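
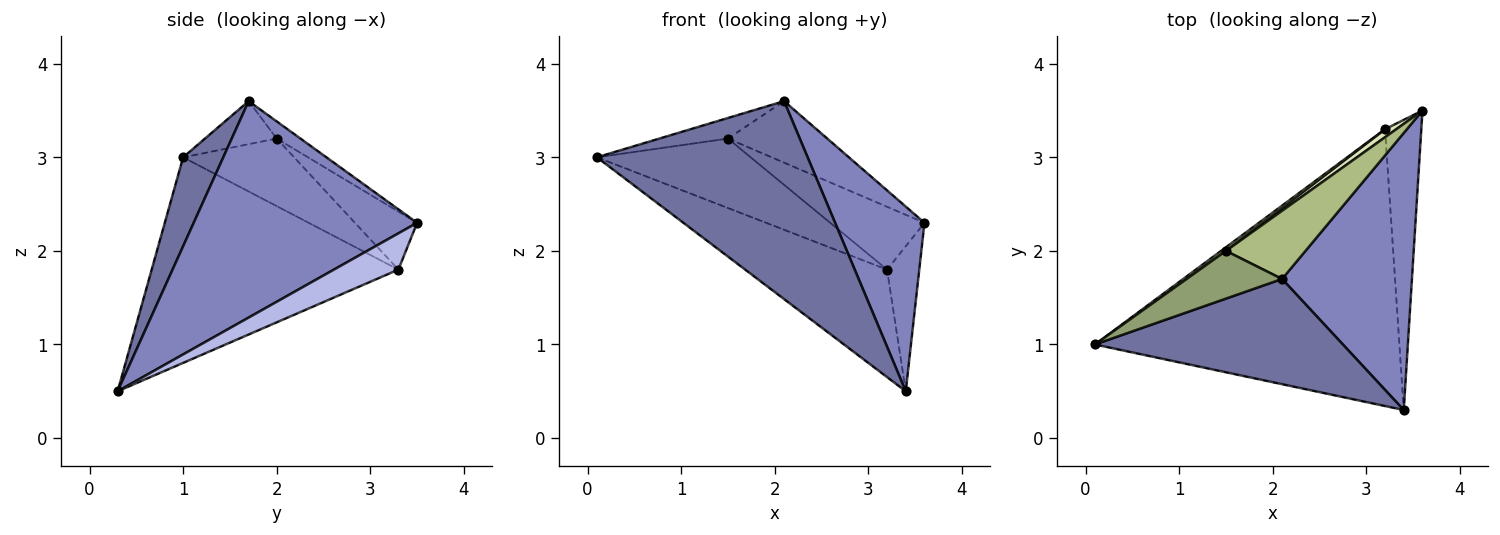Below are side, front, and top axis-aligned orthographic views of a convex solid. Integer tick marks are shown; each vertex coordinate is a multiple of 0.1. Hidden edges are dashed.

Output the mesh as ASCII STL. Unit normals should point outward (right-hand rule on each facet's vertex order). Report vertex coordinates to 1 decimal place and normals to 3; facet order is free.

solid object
 facet normal 0.166 -0.871 0.463
  outer loop
   vertex 2.1 1.7 3.6
   vertex 0.1 1.0 3.0
   vertex 3.4 0.3 0.5
  endloop
 endfacet
 facet normal 0.811 -0.324 0.487
  outer loop
   vertex 2.1 1.7 3.6
   vertex 3.4 0.3 0.5
   vertex 3.6 3.5 2.3
  endloop
 endfacet
 facet normal -0.533 0.306 -0.789
  outer loop
   vertex 3.2 3.3 1.8
   vertex 3.4 0.3 0.5
   vertex 0.1 1.0 3.0
  endloop
 endfacet
 facet normal 0.667 0.333 -0.667
  outer loop
   vertex 3.2 3.3 1.8
   vertex 3.6 3.5 2.3
   vertex 3.4 0.3 0.5
  endloop
 endfacet
 facet normal -0.383 0.366 0.848
  outer loop
   vertex 1.5 2.0 3.2
   vertex 0.1 1.0 3.0
   vertex 2.1 1.7 3.6
  endloop
 endfacet
 facet normal -0.158 0.661 0.733
  outer loop
   vertex 1.5 2.0 3.2
   vertex 2.1 1.7 3.6
   vertex 3.6 3.5 2.3
  endloop
 endfacet
 facet normal -0.585 0.810 0.042
  outer loop
   vertex 1.5 2.0 3.2
   vertex 3.2 3.3 1.8
   vertex 0.1 1.0 3.0
  endloop
 endfacet
 facet normal -0.547 0.830 0.106
  outer loop
   vertex 1.5 2.0 3.2
   vertex 3.6 3.5 2.3
   vertex 3.2 3.3 1.8
  endloop
 endfacet
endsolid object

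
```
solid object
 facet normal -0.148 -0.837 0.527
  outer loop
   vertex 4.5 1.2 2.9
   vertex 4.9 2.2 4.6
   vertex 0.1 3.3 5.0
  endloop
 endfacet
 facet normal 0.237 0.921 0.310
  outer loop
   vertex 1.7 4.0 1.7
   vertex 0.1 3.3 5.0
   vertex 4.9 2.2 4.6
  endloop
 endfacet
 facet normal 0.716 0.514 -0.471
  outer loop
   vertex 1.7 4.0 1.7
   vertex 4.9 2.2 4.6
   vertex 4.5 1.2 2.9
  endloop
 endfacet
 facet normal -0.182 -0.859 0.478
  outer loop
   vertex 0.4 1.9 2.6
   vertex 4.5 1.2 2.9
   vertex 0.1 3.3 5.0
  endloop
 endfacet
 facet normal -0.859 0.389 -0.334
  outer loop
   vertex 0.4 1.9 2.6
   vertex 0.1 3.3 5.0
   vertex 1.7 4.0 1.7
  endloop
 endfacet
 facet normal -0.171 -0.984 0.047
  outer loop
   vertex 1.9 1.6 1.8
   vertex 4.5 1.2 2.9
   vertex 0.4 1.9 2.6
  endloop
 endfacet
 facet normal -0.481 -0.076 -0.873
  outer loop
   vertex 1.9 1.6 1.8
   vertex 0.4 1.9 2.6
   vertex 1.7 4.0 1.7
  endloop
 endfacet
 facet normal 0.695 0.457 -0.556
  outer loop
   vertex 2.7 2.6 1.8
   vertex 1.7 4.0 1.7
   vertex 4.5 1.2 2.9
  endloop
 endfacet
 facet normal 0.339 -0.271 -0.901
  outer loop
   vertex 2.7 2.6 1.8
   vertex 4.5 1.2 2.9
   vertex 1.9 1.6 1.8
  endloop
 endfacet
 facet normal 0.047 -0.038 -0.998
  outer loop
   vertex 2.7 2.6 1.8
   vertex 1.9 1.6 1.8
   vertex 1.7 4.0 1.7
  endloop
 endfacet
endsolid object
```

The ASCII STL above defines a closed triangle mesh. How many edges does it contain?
15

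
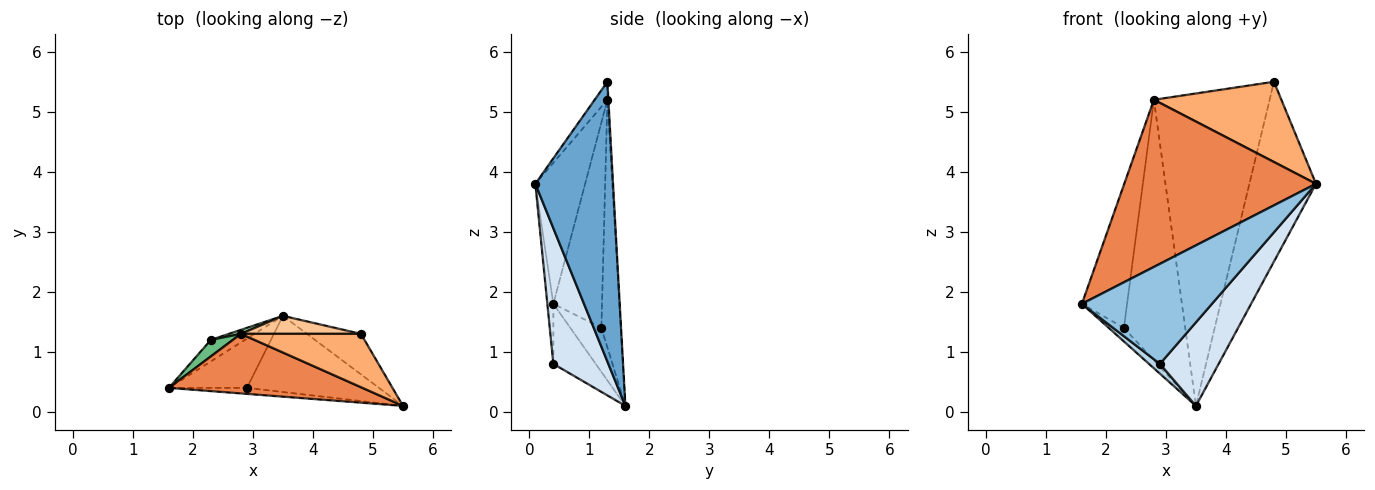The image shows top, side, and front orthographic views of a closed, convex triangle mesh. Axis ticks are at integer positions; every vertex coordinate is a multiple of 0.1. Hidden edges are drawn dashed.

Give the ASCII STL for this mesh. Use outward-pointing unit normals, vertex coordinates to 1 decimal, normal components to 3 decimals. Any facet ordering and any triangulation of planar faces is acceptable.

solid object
 facet normal 0.751 0.644 -0.145
  outer loop
   vertex 4.8 1.3 5.5
   vertex 5.5 0.1 3.8
   vertex 3.5 1.6 0.1
  endloop
 endfacet
 facet normal -0.046 -0.997 -0.060
  outer loop
   vertex 2.9 0.4 0.8
   vertex 5.5 0.1 3.8
   vertex 1.6 0.4 1.8
  endloop
 endfacet
 facet normal -0.602 -0.156 -0.783
  outer loop
   vertex 2.9 0.4 0.8
   vertex 1.6 0.4 1.8
   vertex 3.5 1.6 0.1
  endloop
 endfacet
 facet normal 0.569 -0.608 -0.554
  outer loop
   vertex 2.9 0.4 0.8
   vertex 3.5 1.6 0.1
   vertex 5.5 0.1 3.8
  endloop
 endfacet
 facet normal -0.238 -0.915 0.326
  outer loop
   vertex 2.8 1.3 5.2
   vertex 1.6 0.4 1.8
   vertex 5.5 0.1 3.8
  endloop
 endfacet
 facet normal -0.083 -0.830 0.552
  outer loop
   vertex 2.8 1.3 5.2
   vertex 5.5 0.1 3.8
   vertex 4.8 1.3 5.5
  endloop
 endfacet
 facet normal -0.009 0.998 0.058
  outer loop
   vertex 2.8 1.3 5.2
   vertex 4.8 1.3 5.5
   vertex 3.5 1.6 0.1
  endloop
 endfacet
 facet normal -0.738 0.361 -0.570
  outer loop
   vertex 2.3 1.2 1.4
   vertex 3.5 1.6 0.1
   vertex 1.6 0.4 1.8
  endloop
 endfacet
 facet normal -0.731 0.678 0.078
  outer loop
   vertex 2.3 1.2 1.4
   vertex 1.6 0.4 1.8
   vertex 2.8 1.3 5.2
  endloop
 endfacet
 facet normal -0.302 0.953 0.015
  outer loop
   vertex 2.3 1.2 1.4
   vertex 2.8 1.3 5.2
   vertex 3.5 1.6 0.1
  endloop
 endfacet
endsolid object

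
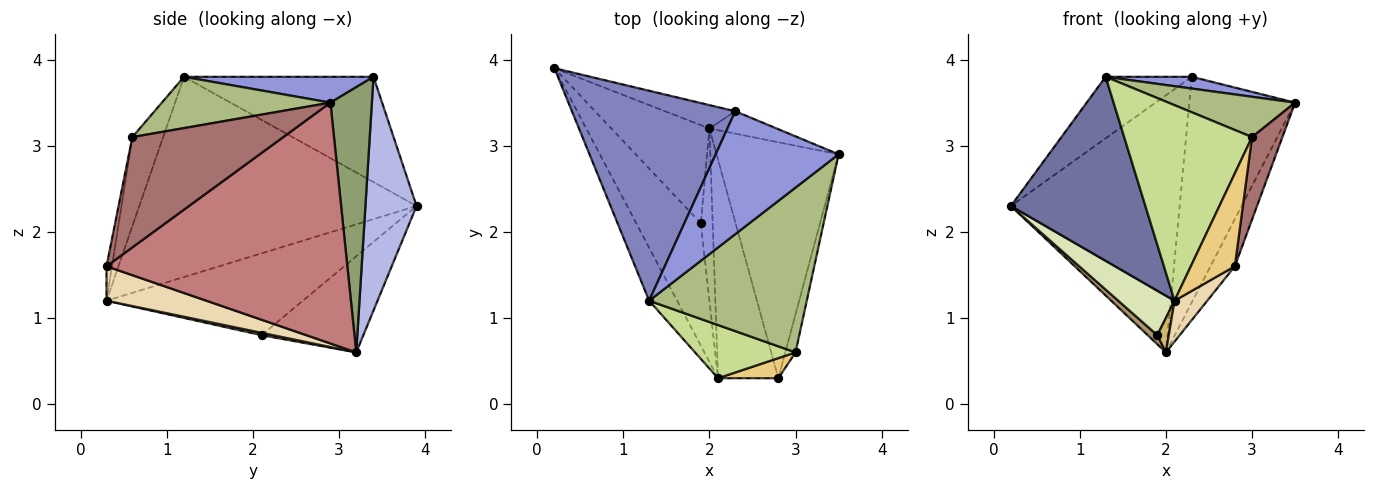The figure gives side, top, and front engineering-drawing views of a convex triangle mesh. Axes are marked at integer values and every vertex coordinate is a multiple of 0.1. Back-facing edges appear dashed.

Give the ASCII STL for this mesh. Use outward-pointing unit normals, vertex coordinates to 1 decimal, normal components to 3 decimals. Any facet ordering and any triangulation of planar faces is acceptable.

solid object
 facet normal -0.893 -0.433 -0.125
  outer loop
   vertex 1.3 1.2 3.8
   vertex 0.2 3.9 2.3
   vertex 2.1 0.3 1.2
  endloop
 endfacet
 facet normal -0.526 0.239 0.816
  outer loop
   vertex 2.3 3.4 3.8
   vertex 0.2 3.9 2.3
   vertex 1.3 1.2 3.8
  endloop
 endfacet
 facet normal 0.205 -0.093 0.974
  outer loop
   vertex 2.3 3.4 3.8
   vertex 1.3 1.2 3.8
   vertex 3.5 2.9 3.5
  endloop
 endfacet
 facet normal 0.289 0.953 -0.087
  outer loop
   vertex 2.3 3.4 3.8
   vertex 2.0 3.2 0.6
   vertex 0.2 3.9 2.3
  endloop
 endfacet
 facet normal 0.363 0.927 -0.092
  outer loop
   vertex 2.3 3.4 3.8
   vertex 3.5 2.9 3.5
   vertex 2.0 3.2 0.6
  endloop
 endfacet
 facet normal 0.301 -0.227 0.926
  outer loop
   vertex 3.0 0.6 3.1
   vertex 3.5 2.9 3.5
   vertex 1.3 1.2 3.8
  endloop
 endfacet
 facet normal -0.226 -0.940 0.256
  outer loop
   vertex 3.0 0.6 3.1
   vertex 1.3 1.2 3.8
   vertex 2.1 0.3 1.2
  endloop
 endfacet
 facet normal -0.766 -0.219 -0.605
  outer loop
   vertex 1.9 2.1 0.8
   vertex 2.1 0.3 1.2
   vertex 0.2 3.9 2.3
  endloop
 endfacet
 facet normal -0.699 -0.066 -0.712
  outer loop
   vertex 1.9 2.1 0.8
   vertex 0.2 3.9 2.3
   vertex 2.0 3.2 0.6
  endloop
 endfacet
 facet normal 0.192 -0.192 -0.962
  outer loop
   vertex 1.9 2.1 0.8
   vertex 2.0 3.2 0.6
   vertex 2.1 0.3 1.2
  endloop
 endfacet
 facet normal -0.120 -0.970 0.210
  outer loop
   vertex 2.8 0.3 1.6
   vertex 3.0 0.6 3.1
   vertex 2.1 0.3 1.2
  endloop
 endfacet
 facet normal 0.490 -0.160 -0.857
  outer loop
   vertex 2.8 0.3 1.6
   vertex 2.1 0.3 1.2
   vertex 2.0 3.2 0.6
  endloop
 endfacet
 facet normal 0.976 -0.196 -0.091
  outer loop
   vertex 2.8 0.3 1.6
   vertex 3.5 2.9 3.5
   vertex 3.0 0.6 3.1
  endloop
 endfacet
 facet normal 0.888 0.090 -0.450
  outer loop
   vertex 2.8 0.3 1.6
   vertex 2.0 3.2 0.6
   vertex 3.5 2.9 3.5
  endloop
 endfacet
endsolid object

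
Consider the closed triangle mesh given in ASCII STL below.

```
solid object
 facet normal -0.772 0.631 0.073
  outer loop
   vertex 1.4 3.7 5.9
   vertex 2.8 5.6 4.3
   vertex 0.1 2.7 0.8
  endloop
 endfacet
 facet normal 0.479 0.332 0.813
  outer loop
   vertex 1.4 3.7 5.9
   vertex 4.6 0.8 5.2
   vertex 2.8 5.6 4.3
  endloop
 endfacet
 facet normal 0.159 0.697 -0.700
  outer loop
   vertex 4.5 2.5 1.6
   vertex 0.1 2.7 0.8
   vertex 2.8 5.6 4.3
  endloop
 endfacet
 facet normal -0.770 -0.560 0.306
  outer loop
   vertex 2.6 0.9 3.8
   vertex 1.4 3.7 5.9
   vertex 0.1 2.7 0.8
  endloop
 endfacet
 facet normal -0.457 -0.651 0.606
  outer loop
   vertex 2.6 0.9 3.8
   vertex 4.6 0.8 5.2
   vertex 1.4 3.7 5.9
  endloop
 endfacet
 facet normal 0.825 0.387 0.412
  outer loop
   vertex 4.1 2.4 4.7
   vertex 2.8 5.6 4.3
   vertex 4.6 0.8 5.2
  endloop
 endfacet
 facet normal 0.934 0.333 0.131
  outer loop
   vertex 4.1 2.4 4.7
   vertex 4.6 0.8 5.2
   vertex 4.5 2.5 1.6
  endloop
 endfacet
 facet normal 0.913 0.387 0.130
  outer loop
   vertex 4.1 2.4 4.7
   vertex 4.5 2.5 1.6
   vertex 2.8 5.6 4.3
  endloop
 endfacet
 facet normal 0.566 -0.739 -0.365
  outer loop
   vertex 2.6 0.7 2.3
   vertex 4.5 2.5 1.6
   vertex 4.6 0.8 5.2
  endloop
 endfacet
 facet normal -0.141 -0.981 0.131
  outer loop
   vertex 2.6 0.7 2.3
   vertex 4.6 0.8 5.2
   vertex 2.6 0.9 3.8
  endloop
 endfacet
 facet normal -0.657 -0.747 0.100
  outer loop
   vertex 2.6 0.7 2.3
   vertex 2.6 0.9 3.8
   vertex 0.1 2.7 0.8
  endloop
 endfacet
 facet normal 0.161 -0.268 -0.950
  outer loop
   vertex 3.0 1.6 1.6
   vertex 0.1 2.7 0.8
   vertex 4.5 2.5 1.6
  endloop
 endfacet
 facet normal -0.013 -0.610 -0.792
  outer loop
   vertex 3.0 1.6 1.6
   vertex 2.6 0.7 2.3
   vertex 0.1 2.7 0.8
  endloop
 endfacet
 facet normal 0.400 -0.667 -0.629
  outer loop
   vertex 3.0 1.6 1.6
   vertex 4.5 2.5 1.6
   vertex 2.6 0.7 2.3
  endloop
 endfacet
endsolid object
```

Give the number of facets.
14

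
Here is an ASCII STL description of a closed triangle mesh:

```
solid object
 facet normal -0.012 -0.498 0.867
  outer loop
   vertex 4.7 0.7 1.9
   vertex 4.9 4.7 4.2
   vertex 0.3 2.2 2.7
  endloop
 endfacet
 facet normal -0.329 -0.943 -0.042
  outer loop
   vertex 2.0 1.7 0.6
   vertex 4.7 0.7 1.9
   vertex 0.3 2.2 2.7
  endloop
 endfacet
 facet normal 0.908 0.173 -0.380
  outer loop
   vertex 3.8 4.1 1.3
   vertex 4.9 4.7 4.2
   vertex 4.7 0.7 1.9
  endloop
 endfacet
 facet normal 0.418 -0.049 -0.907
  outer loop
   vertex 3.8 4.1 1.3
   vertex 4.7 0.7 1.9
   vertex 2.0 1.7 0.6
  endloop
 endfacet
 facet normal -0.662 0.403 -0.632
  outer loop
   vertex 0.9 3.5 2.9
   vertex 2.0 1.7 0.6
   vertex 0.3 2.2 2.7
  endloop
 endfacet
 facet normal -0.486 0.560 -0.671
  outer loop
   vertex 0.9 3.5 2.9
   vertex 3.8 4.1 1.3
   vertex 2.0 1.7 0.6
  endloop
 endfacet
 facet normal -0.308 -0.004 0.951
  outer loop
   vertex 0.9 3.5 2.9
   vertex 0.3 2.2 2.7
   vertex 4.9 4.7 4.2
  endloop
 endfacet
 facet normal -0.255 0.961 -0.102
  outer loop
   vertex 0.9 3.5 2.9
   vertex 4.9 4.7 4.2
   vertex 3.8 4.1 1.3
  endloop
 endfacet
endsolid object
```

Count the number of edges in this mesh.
12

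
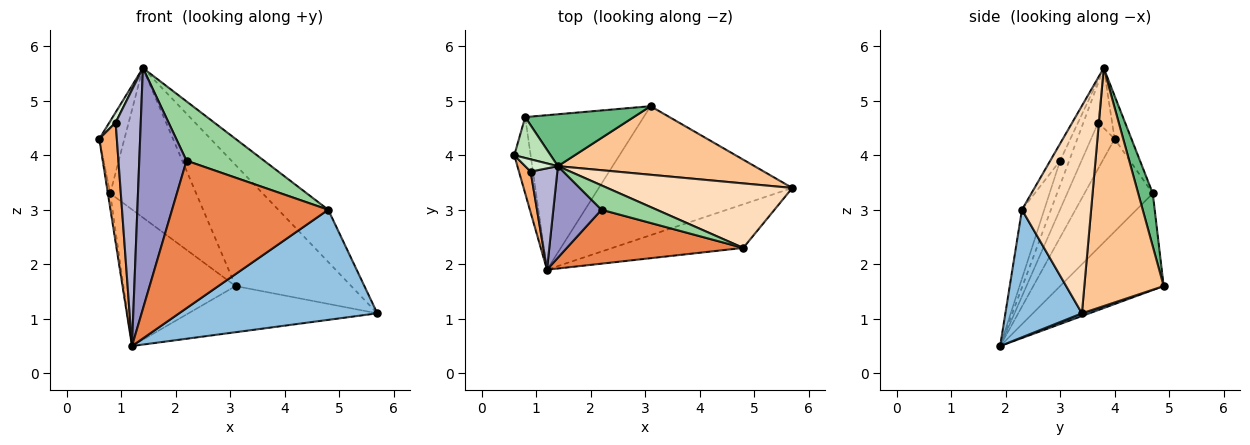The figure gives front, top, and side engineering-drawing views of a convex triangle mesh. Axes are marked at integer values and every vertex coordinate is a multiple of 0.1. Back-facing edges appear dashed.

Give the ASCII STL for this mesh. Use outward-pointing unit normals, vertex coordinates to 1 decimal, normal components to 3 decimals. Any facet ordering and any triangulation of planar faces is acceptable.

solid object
 facet normal 0.013 0.337 -0.941
  outer loop
   vertex 3.1 4.9 1.6
   vertex 5.7 3.4 1.1
   vertex 1.2 1.9 0.5
  endloop
 endfacet
 facet normal 0.338 -0.875 -0.347
  outer loop
   vertex 4.8 2.3 3.0
   vertex 1.2 1.9 0.5
   vertex 5.7 3.4 1.1
  endloop
 endfacet
 facet normal -0.984 0.033 -0.174
  outer loop
   vertex 0.8 4.7 3.3
   vertex 1.2 1.9 0.5
   vertex 0.6 4.0 4.3
  endloop
 endfacet
 facet normal -0.522 0.565 -0.639
  outer loop
   vertex 0.8 4.7 3.3
   vertex 3.1 4.9 1.6
   vertex 1.2 1.9 0.5
  endloop
 endfacet
 facet normal -0.133 -0.931 0.340
  outer loop
   vertex 2.2 3.0 3.9
   vertex 1.2 1.9 0.5
   vertex 4.8 2.3 3.0
  endloop
 endfacet
 facet normal -0.785 -0.586 0.200
  outer loop
   vertex 0.9 3.7 4.6
   vertex 0.6 4.0 4.3
   vertex 1.2 1.9 0.5
  endloop
 endfacet
 facet normal 0.512 0.747 0.423
  outer loop
   vertex 1.4 3.8 5.6
   vertex 5.7 3.4 1.1
   vertex 3.1 4.9 1.6
  endloop
 endfacet
 facet normal 0.657 0.474 0.586
  outer loop
   vertex 1.4 3.8 5.6
   vertex 4.8 2.3 3.0
   vertex 5.7 3.4 1.1
  endloop
 endfacet
 facet normal 0.158 0.933 0.324
  outer loop
   vertex 1.4 3.8 5.6
   vertex 3.1 4.9 1.6
   vertex 0.8 4.7 3.3
  endloop
 endfacet
 facet normal -0.117 -0.919 0.377
  outer loop
   vertex 1.4 3.8 5.6
   vertex 2.2 3.0 3.9
   vertex 4.8 2.3 3.0
  endloop
 endfacet
 facet normal -0.504 0.752 0.426
  outer loop
   vertex 1.4 3.8 5.6
   vertex 0.8 4.7 3.3
   vertex 0.6 4.0 4.3
  endloop
 endfacet
 facet normal -0.815 -0.371 0.445
  outer loop
   vertex 1.4 3.8 5.6
   vertex 0.6 4.0 4.3
   vertex 0.9 3.7 4.6
  endloop
 endfacet
 facet normal -0.177 -0.920 0.350
  outer loop
   vertex 1.4 3.8 5.6
   vertex 1.2 1.9 0.5
   vertex 2.2 3.0 3.9
  endloop
 endfacet
 facet normal -0.482 -0.815 0.322
  outer loop
   vertex 1.4 3.8 5.6
   vertex 0.9 3.7 4.6
   vertex 1.2 1.9 0.5
  endloop
 endfacet
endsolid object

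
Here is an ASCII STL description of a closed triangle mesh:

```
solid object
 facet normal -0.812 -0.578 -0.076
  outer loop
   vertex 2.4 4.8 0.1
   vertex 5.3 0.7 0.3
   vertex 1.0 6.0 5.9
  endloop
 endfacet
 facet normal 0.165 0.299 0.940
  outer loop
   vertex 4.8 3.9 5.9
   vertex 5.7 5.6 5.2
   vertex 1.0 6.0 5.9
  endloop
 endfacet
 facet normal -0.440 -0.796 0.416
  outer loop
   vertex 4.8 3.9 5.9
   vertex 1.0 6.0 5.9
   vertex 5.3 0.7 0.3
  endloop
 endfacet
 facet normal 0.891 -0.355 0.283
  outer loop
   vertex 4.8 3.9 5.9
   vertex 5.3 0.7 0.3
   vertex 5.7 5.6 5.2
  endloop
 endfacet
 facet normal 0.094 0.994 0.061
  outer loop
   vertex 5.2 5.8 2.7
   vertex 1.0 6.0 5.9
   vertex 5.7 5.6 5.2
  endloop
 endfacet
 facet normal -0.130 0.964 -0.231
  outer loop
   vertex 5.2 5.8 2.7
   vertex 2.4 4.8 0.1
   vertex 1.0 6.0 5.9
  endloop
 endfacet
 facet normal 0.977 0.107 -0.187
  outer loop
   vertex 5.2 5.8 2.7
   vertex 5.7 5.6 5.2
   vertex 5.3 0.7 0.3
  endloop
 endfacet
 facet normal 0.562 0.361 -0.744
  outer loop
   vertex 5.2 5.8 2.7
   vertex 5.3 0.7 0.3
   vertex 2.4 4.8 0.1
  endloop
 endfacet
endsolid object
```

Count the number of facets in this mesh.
8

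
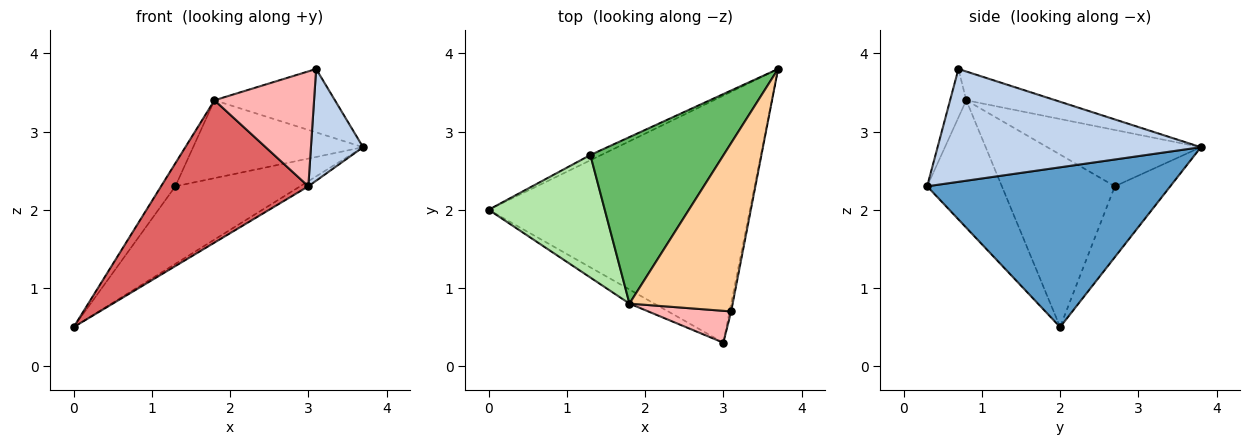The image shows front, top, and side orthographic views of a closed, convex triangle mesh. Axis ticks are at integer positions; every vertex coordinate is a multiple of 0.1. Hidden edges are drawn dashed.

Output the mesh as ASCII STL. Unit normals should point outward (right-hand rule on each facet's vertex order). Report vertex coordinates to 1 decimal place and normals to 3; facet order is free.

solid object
 facet normal 0.522 0.018 -0.853
  outer loop
   vertex 3.0 0.3 2.3
   vertex 0.0 2.0 0.5
   vertex 3.7 3.8 2.8
  endloop
 endfacet
 facet normal 0.981 -0.194 -0.014
  outer loop
   vertex 3.1 0.7 3.8
   vertex 3.0 0.3 2.3
   vertex 3.7 3.8 2.8
  endloop
 endfacet
 facet normal -0.405 0.912 -0.062
  outer loop
   vertex 1.3 2.7 2.3
   vertex 3.7 3.8 2.8
   vertex 0.0 2.0 0.5
  endloop
 endfacet
 facet normal -0.252 0.341 0.906
  outer loop
   vertex 1.8 0.8 3.4
   vertex 3.1 0.7 3.8
   vertex 3.7 3.8 2.8
  endloop
 endfacet
 facet normal -0.358 0.396 0.846
  outer loop
   vertex 1.8 0.8 3.4
   vertex 3.7 3.8 2.8
   vertex 1.3 2.7 2.3
  endloop
 endfacet
 facet normal -0.825 0.104 0.555
  outer loop
   vertex 1.8 0.8 3.4
   vertex 1.3 2.7 2.3
   vertex 0.0 2.0 0.5
  endloop
 endfacet
 facet normal -0.451 -0.888 -0.088
  outer loop
   vertex 1.8 0.8 3.4
   vertex 0.0 2.0 0.5
   vertex 3.0 0.3 2.3
  endloop
 endfacet
 facet normal -0.155 -0.952 0.264
  outer loop
   vertex 1.8 0.8 3.4
   vertex 3.0 0.3 2.3
   vertex 3.1 0.7 3.8
  endloop
 endfacet
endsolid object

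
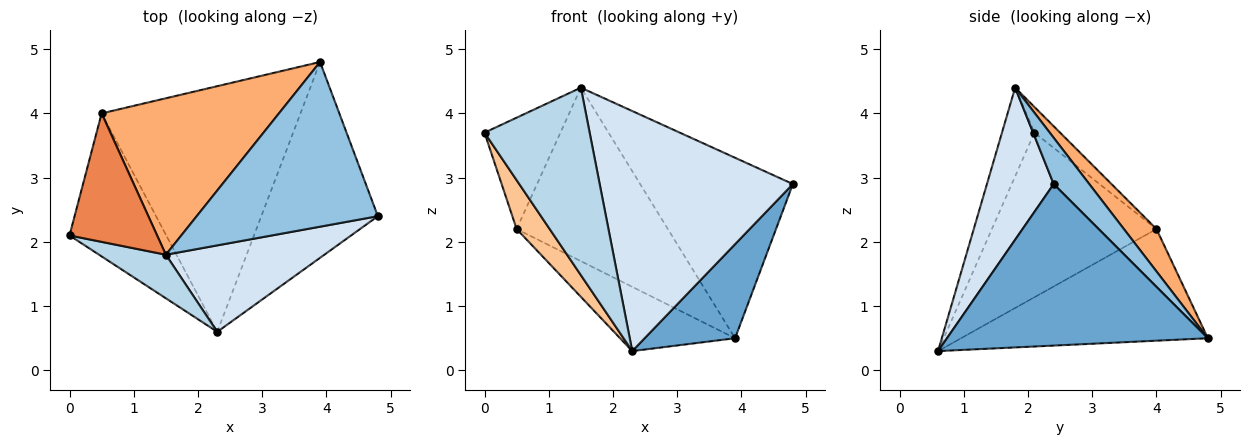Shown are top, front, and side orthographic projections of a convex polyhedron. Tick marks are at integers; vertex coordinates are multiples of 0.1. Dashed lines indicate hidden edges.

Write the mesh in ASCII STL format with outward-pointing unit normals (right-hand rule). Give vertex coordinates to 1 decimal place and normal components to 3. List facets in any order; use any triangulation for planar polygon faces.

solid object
 facet normal 0.781 -0.271 -0.563
  outer loop
   vertex 2.3 0.6 0.3
   vertex 3.9 4.8 0.5
   vertex 4.8 2.4 2.9
  endloop
 endfacet
 facet normal 0.170 0.728 0.664
  outer loop
   vertex 1.5 1.8 4.4
   vertex 4.8 2.4 2.9
   vertex 3.9 4.8 0.5
  endloop
 endfacet
 facet normal -0.288 -0.933 0.217
  outer loop
   vertex 1.5 1.8 4.4
   vertex 0.0 2.1 3.7
   vertex 2.3 0.6 0.3
  endloop
 endfacet
 facet normal 0.309 -0.895 0.322
  outer loop
   vertex 1.5 1.8 4.4
   vertex 2.3 0.6 0.3
   vertex 4.8 2.4 2.9
  endloop
 endfacet
 facet normal -0.216 0.639 0.738
  outer loop
   vertex 0.5 4.0 2.2
   vertex 0.0 2.1 3.7
   vertex 1.5 1.8 4.4
  endloop
 endfacet
 facet normal 0.158 0.733 0.661
  outer loop
   vertex 0.5 4.0 2.2
   vertex 1.5 1.8 4.4
   vertex 3.9 4.8 0.5
  endloop
 endfacet
 facet normal -0.849 -0.171 -0.499
  outer loop
   vertex 0.5 4.0 2.2
   vertex 2.3 0.6 0.3
   vertex 0.0 2.1 3.7
  endloop
 endfacet
 facet normal -0.477 0.222 -0.850
  outer loop
   vertex 0.5 4.0 2.2
   vertex 3.9 4.8 0.5
   vertex 2.3 0.6 0.3
  endloop
 endfacet
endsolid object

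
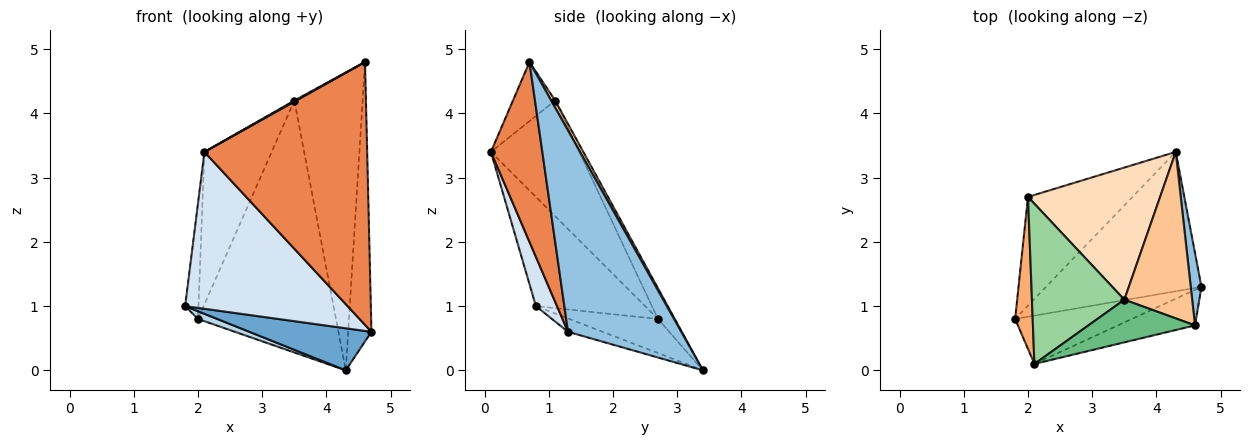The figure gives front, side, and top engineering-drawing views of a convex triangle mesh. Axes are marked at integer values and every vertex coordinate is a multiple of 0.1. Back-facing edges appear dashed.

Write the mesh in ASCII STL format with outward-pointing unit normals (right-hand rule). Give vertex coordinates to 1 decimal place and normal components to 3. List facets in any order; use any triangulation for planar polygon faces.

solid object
 facet normal -0.082 -0.288 -0.954
  outer loop
   vertex 4.3 3.4 0.0
   vertex 4.7 1.3 0.6
   vertex 1.8 0.8 1.0
  endloop
 endfacet
 facet normal 0.978 0.201 0.052
  outer loop
   vertex 4.6 0.7 4.8
   vertex 4.7 1.3 0.6
   vertex 4.3 3.4 0.0
  endloop
 endfacet
 facet normal -0.309 -0.067 -0.949
  outer loop
   vertex 2.0 2.7 0.8
   vertex 4.3 3.4 0.0
   vertex 1.8 0.8 1.0
  endloop
 endfacet
 facet normal 0.123 -0.948 -0.292
  outer loop
   vertex 2.1 0.1 3.4
   vertex 1.8 0.8 1.0
   vertex 4.7 1.3 0.6
  endloop
 endfacet
 facet normal 0.299 -0.946 -0.128
  outer loop
   vertex 2.1 0.1 3.4
   vertex 4.7 1.3 0.6
   vertex 4.6 0.7 4.8
  endloop
 endfacet
 facet normal -0.980 0.120 0.157
  outer loop
   vertex 2.1 0.1 3.4
   vertex 2.0 2.7 0.8
   vertex 1.8 0.8 1.0
  endloop
 endfacet
 facet normal 0.051 0.872 0.487
  outer loop
   vertex 3.5 1.1 4.2
   vertex 4.6 0.7 4.8
   vertex 4.3 3.4 0.0
  endloop
 endfacet
 facet normal -0.107 0.880 0.462
  outer loop
   vertex 3.5 1.1 4.2
   vertex 4.3 3.4 0.0
   vertex 2.0 2.7 0.8
  endloop
 endfacet
 facet normal -0.485 -0.021 0.874
  outer loop
   vertex 3.5 1.1 4.2
   vertex 2.1 0.1 3.4
   vertex 4.6 0.7 4.8
  endloop
 endfacet
 facet normal -0.672 0.511 0.537
  outer loop
   vertex 3.5 1.1 4.2
   vertex 2.0 2.7 0.8
   vertex 2.1 0.1 3.4
  endloop
 endfacet
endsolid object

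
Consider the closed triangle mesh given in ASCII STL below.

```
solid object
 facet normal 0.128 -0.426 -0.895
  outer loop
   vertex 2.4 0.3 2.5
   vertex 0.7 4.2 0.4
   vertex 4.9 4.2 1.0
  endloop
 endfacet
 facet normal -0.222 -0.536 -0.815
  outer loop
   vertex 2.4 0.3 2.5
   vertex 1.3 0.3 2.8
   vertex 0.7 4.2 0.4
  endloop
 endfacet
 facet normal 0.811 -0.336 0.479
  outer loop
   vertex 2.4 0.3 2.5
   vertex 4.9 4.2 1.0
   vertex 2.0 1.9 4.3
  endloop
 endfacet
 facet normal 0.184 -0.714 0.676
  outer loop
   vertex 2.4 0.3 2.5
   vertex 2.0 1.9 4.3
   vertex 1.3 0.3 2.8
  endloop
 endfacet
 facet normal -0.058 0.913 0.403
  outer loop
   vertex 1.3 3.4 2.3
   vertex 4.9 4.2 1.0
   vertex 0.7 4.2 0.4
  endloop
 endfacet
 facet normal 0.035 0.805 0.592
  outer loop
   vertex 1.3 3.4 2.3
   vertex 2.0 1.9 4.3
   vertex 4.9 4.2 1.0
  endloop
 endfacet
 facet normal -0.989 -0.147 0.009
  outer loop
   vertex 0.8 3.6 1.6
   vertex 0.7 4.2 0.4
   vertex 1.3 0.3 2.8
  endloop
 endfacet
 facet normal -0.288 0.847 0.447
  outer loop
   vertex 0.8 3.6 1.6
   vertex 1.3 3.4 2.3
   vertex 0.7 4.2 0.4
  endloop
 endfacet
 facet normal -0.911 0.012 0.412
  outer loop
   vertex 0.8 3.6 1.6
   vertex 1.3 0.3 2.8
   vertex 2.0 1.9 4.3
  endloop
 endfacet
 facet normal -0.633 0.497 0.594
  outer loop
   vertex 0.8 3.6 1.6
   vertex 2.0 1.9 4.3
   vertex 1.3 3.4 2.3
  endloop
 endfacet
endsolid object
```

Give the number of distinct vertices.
7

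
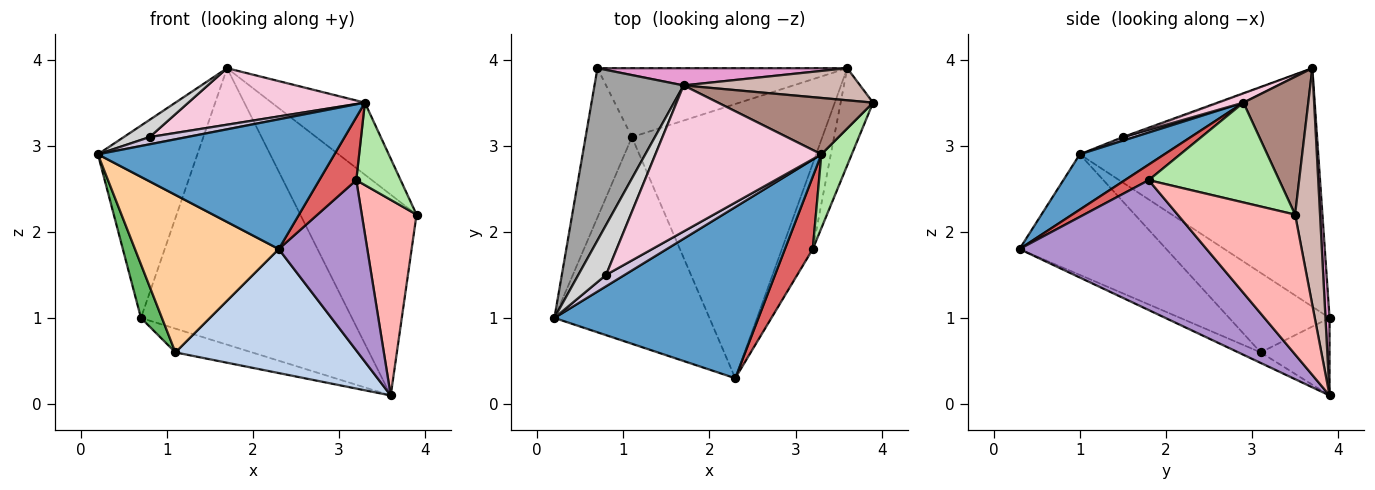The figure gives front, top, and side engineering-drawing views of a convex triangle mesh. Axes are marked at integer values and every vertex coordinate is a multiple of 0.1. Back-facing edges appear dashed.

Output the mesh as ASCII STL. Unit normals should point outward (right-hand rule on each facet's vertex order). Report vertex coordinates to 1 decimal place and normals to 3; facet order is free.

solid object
 facet normal 0.211 -0.591 0.779
  outer loop
   vertex 3.3 2.9 3.5
   vertex 0.2 1.0 2.9
   vertex 2.3 0.3 1.8
  endloop
 endfacet
 facet normal -0.050 -0.412 -0.910
  outer loop
   vertex 1.1 3.1 0.6
   vertex 3.6 3.9 0.1
   vertex 2.3 0.3 1.8
  endloop
 endfacet
 facet normal -0.282 0.313 -0.907
  outer loop
   vertex 1.1 3.1 0.6
   vertex 0.7 3.9 1.0
   vertex 3.6 3.9 0.1
  endloop
 endfacet
 facet normal -0.526 -0.515 -0.676
  outer loop
   vertex 1.1 3.1 0.6
   vertex 2.3 0.3 1.8
   vertex 0.2 1.0 2.9
  endloop
 endfacet
 facet normal -0.850 -0.178 -0.495
  outer loop
   vertex 1.1 3.1 0.6
   vertex 0.2 1.0 2.9
   vertex 0.7 3.9 1.0
  endloop
 endfacet
 facet normal 0.910 -0.309 0.277
  outer loop
   vertex 3.2 1.8 2.6
   vertex 3.9 3.5 2.2
   vertex 3.3 2.9 3.5
  endloop
 endfacet
 facet normal 0.389 -0.604 0.695
  outer loop
   vertex 3.2 1.8 2.6
   vertex 3.3 2.9 3.5
   vertex 2.3 0.3 1.8
  endloop
 endfacet
 facet normal 0.887 -0.414 -0.205
  outer loop
   vertex 3.2 1.8 2.6
   vertex 3.6 3.9 0.1
   vertex 3.9 3.5 2.2
  endloop
 endfacet
 facet normal 0.884 -0.418 -0.210
  outer loop
   vertex 3.2 1.8 2.6
   vertex 2.3 0.3 1.8
   vertex 3.6 3.9 0.1
  endloop
 endfacet
 facet normal 0.163 -0.528 0.833
  outer loop
   vertex 0.8 1.5 3.1
   vertex 0.2 1.0 2.9
   vertex 3.3 2.9 3.5
  endloop
 endfacet
 facet normal 0.480 0.691 0.541
  outer loop
   vertex 1.7 3.7 3.9
   vertex 3.3 2.9 3.5
   vertex 3.9 3.5 2.2
  endloop
 endfacet
 facet normal 0.207 0.966 0.154
  outer loop
   vertex 1.7 3.7 3.9
   vertex 3.9 3.5 2.2
   vertex 3.6 3.9 0.1
  endloop
 endfacet
 facet normal 0.019 0.998 0.062
  outer loop
   vertex 1.7 3.7 3.9
   vertex 3.6 3.9 0.1
   vertex 0.7 3.9 1.0
  endloop
 endfacet
 facet normal 0.053 -0.360 0.931
  outer loop
   vertex 1.7 3.7 3.9
   vertex 0.8 1.5 3.1
   vertex 3.3 2.9 3.5
  endloop
 endfacet
 facet normal -0.872 0.364 0.326
  outer loop
   vertex 1.7 3.7 3.9
   vertex 0.7 3.9 1.0
   vertex 0.2 1.0 2.9
  endloop
 endfacet
 facet normal -0.043 -0.326 0.944
  outer loop
   vertex 1.7 3.7 3.9
   vertex 0.2 1.0 2.9
   vertex 0.8 1.5 3.1
  endloop
 endfacet
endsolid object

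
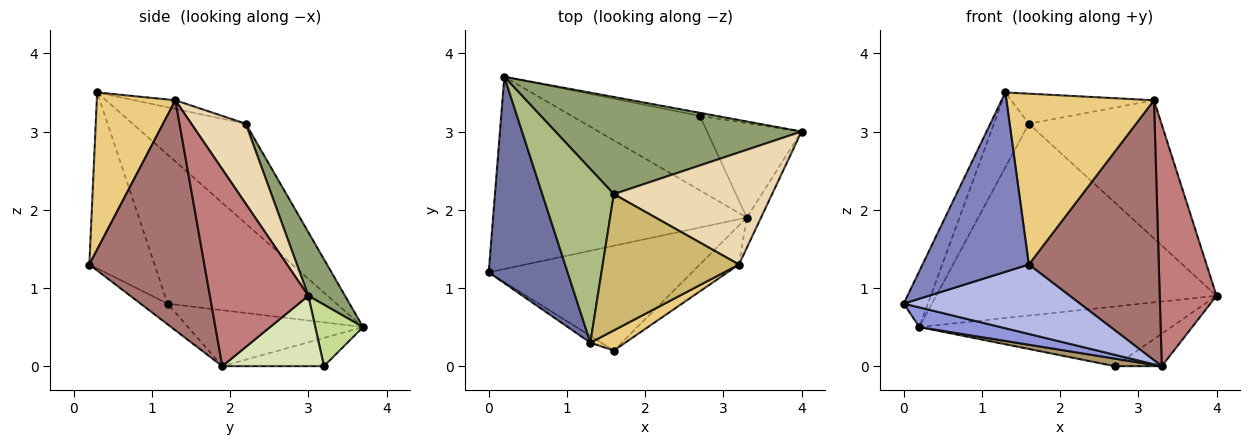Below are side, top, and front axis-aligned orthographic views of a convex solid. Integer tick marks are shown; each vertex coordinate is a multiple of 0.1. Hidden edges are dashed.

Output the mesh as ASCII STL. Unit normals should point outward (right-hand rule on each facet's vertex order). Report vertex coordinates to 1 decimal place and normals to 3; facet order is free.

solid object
 facet normal -0.877 0.126 0.464
  outer loop
   vertex 1.3 0.3 3.5
   vertex 0.2 3.7 0.5
   vertex 0.0 1.2 0.8
  endloop
 endfacet
 facet normal -0.522 -0.852 -0.033
  outer loop
   vertex 1.6 0.2 1.3
   vertex 1.3 0.3 3.5
   vertex 0.0 1.2 0.8
  endloop
 endfacet
 facet normal -0.214 -0.099 -0.972
  outer loop
   vertex 3.3 1.9 0.0
   vertex 0.0 1.2 0.8
   vertex 0.2 3.7 0.5
  endloop
 endfacet
 facet normal -0.085 -0.551 -0.831
  outer loop
   vertex 3.3 1.9 0.0
   vertex 1.6 0.2 1.3
   vertex 0.0 1.2 0.8
  endloop
 endfacet
 facet normal 0.116 0.886 0.449
  outer loop
   vertex 1.6 2.2 3.1
   vertex 4.0 3.0 0.9
   vertex 0.2 3.7 0.5
  endloop
 endfacet
 facet normal -0.788 0.243 0.565
  outer loop
   vertex 1.6 2.2 3.1
   vertex 0.2 3.7 0.5
   vertex 1.3 0.3 3.5
  endloop
 endfacet
 facet normal 0.186 0.981 -0.051
  outer loop
   vertex 2.7 3.2 0.0
   vertex 0.2 3.7 0.5
   vertex 4.0 3.0 0.9
  endloop
 endfacet
 facet normal 0.576 0.266 -0.773
  outer loop
   vertex 2.7 3.2 0.0
   vertex 4.0 3.0 0.9
   vertex 3.3 1.9 0.0
  endloop
 endfacet
 facet normal -0.214 -0.099 -0.972
  outer loop
   vertex 2.7 3.2 0.0
   vertex 3.3 1.9 0.0
   vertex 0.2 3.7 0.5
  endloop
 endfacet
 facet normal -0.062 0.215 0.975
  outer loop
   vertex 3.2 1.3 3.4
   vertex 1.6 2.2 3.1
   vertex 1.3 0.3 3.5
  endloop
 endfacet
 facet normal 0.468 -0.878 0.104
  outer loop
   vertex 3.2 1.3 3.4
   vertex 1.3 0.3 3.5
   vertex 1.6 0.2 1.3
  endloop
 endfacet
 facet normal 0.304 0.740 0.600
  outer loop
   vertex 3.2 1.3 3.4
   vertex 4.0 3.0 0.9
   vertex 1.6 2.2 3.1
  endloop
 endfacet
 facet normal 0.659 -0.744 -0.112
  outer loop
   vertex 3.2 1.3 3.4
   vertex 1.6 0.2 1.3
   vertex 3.3 1.9 0.0
  endloop
 endfacet
 facet normal 0.864 -0.499 -0.063
  outer loop
   vertex 3.2 1.3 3.4
   vertex 3.3 1.9 0.0
   vertex 4.0 3.0 0.9
  endloop
 endfacet
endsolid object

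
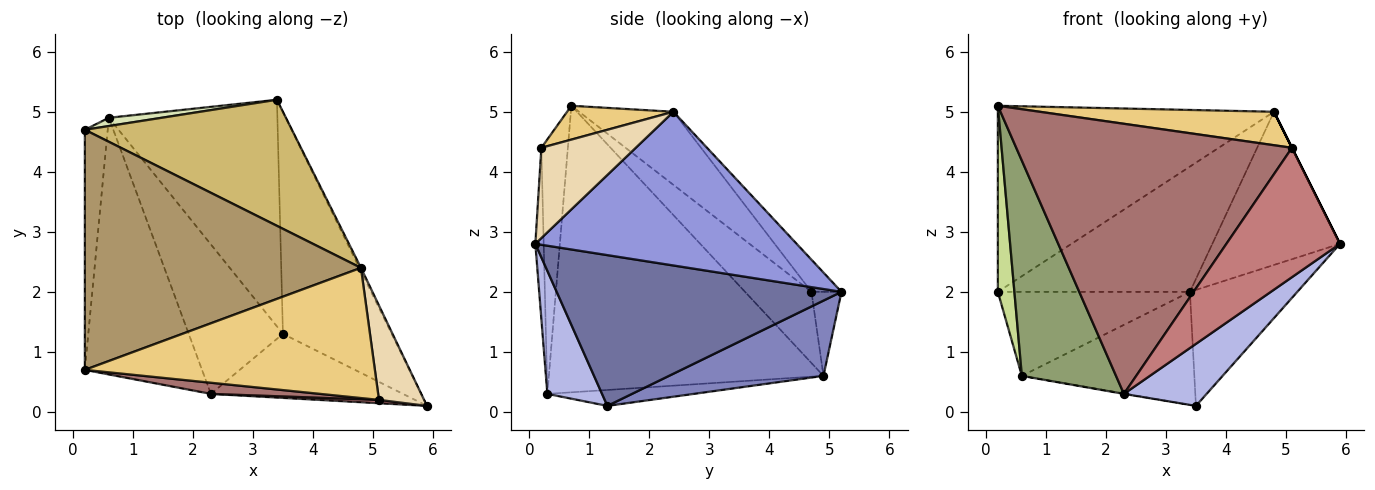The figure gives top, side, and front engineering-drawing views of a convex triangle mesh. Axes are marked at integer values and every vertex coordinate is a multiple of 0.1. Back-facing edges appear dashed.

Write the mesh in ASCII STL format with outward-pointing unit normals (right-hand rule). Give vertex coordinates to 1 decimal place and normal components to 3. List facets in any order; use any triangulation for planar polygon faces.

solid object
 facet normal 0.776 0.292 -0.559
  outer loop
   vertex 3.5 1.3 0.1
   vertex 3.4 5.2 2.0
   vertex 5.9 0.1 2.8
  endloop
 endfacet
 facet normal 0.371 0.414 -0.831
  outer loop
   vertex 0.6 4.9 0.6
   vertex 3.4 5.2 2.0
   vertex 3.5 1.3 0.1
  endloop
 endfacet
 facet normal 0.898 0.439 -0.010
  outer loop
   vertex 4.8 2.4 5.0
   vertex 5.9 0.1 2.8
   vertex 3.4 5.2 2.0
  endloop
 endfacet
 facet normal 0.418 -0.632 -0.652
  outer loop
   vertex 2.3 0.3 0.3
   vertex 3.5 1.3 0.1
   vertex 5.9 0.1 2.8
  endloop
 endfacet
 facet normal -0.882 -0.303 -0.361
  outer loop
   vertex 2.3 0.3 0.3
   vertex 0.2 0.7 5.1
   vertex 0.6 4.9 0.6
  endloop
 endfacet
 facet normal -0.167 0.003 -0.986
  outer loop
   vertex 2.3 0.3 0.3
   vertex 0.6 4.9 0.6
   vertex 3.5 1.3 0.1
  endloop
 endfacet
 facet normal -0.926 -0.231 -0.298
  outer loop
   vertex 0.2 4.7 2.0
   vertex 0.6 4.9 0.6
   vertex 0.2 0.7 5.1
  endloop
 endfacet
 facet normal -0.154 0.983 0.097
  outer loop
   vertex 0.2 4.7 2.0
   vertex 3.4 5.2 2.0
   vertex 0.6 4.9 0.6
  endloop
 endfacet
 facet normal -0.205 0.600 0.774
  outer loop
   vertex 0.2 4.7 2.0
   vertex 0.2 0.7 5.1
   vertex 4.8 2.4 5.0
  endloop
 endfacet
 facet normal -0.109 0.701 0.705
  outer loop
   vertex 0.2 4.7 2.0
   vertex 4.8 2.4 5.0
   vertex 3.4 5.2 2.0
  endloop
 endfacet
 facet normal 0.112 -0.247 0.962
  outer loop
   vertex 5.1 0.2 4.4
   vertex 4.8 2.4 5.0
   vertex 0.2 0.7 5.1
  endloop
 endfacet
 facet normal 0.894 0.000 0.447
  outer loop
   vertex 5.1 0.2 4.4
   vertex 5.9 0.1 2.8
   vertex 4.8 2.4 5.0
  endloop
 endfacet
 facet normal -0.096 -0.995 0.041
  outer loop
   vertex 5.1 0.2 4.4
   vertex 0.2 0.7 5.1
   vertex 2.3 0.3 0.3
  endloop
 endfacet
 facet normal -0.073 -0.997 0.026
  outer loop
   vertex 5.1 0.2 4.4
   vertex 2.3 0.3 0.3
   vertex 5.9 0.1 2.8
  endloop
 endfacet
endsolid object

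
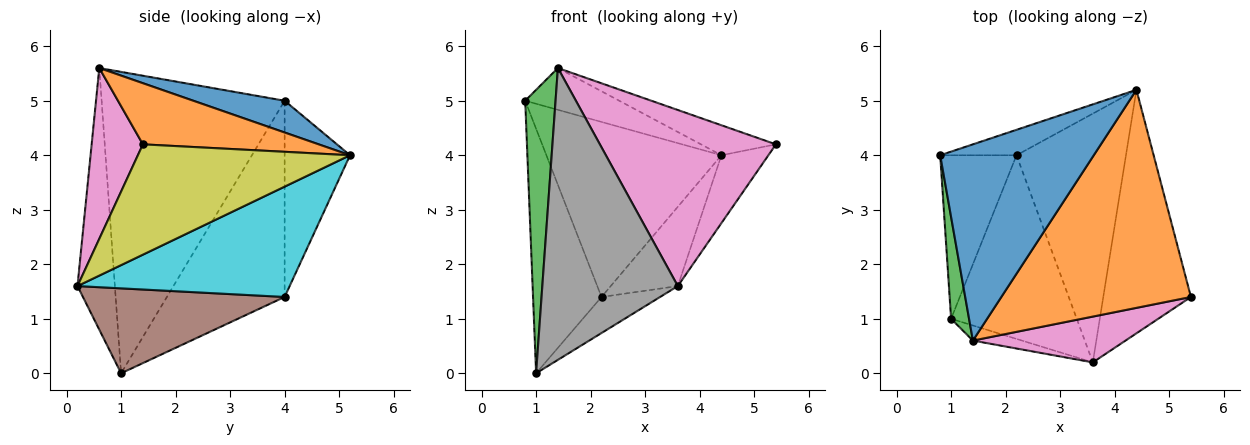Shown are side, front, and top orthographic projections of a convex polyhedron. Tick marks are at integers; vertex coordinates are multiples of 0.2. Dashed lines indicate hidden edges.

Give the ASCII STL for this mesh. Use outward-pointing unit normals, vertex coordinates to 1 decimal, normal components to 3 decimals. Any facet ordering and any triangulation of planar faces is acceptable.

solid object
 facet normal 0.198 0.204 0.959
  outer loop
   vertex 1.4 0.6 5.6
   vertex 4.4 5.2 4.0
   vertex 0.8 4.0 5.0
  endloop
 endfacet
 facet normal 0.304 0.130 0.944
  outer loop
   vertex 1.4 0.6 5.6
   vertex 5.4 1.4 4.2
   vertex 4.4 5.2 4.0
  endloop
 endfacet
 facet normal -0.985 -0.163 0.059
  outer loop
   vertex 1.4 0.6 5.6
   vertex 0.8 4.0 5.0
   vertex 1.0 1.0 0.0
  endloop
 endfacet
 facet normal -0.347 0.928 -0.135
  outer loop
   vertex 2.2 4.0 1.4
   vertex 0.8 4.0 5.0
   vertex 4.4 5.2 4.0
  endloop
 endfacet
 facet normal -0.819 0.476 -0.319
  outer loop
   vertex 2.2 4.0 1.4
   vertex 1.0 1.0 0.0
   vertex 0.8 4.0 5.0
  endloop
 endfacet
 facet normal 0.553 0.161 -0.818
  outer loop
   vertex 3.6 0.2 1.6
   vertex 1.0 1.0 0.0
   vertex 2.2 4.0 1.4
  endloop
 endfacet
 facet normal 0.271 -0.932 0.242
  outer loop
   vertex 3.6 0.2 1.6
   vertex 5.4 1.4 4.2
   vertex 1.4 0.6 5.6
  endloop
 endfacet
 facet normal -0.266 -0.963 -0.050
  outer loop
   vertex 3.6 0.2 1.6
   vertex 1.4 0.6 5.6
   vertex 1.0 1.0 0.0
  endloop
 endfacet
 facet normal 0.771 0.171 -0.613
  outer loop
   vertex 3.6 0.2 1.6
   vertex 4.4 5.2 4.0
   vertex 5.4 1.4 4.2
  endloop
 endfacet
 facet normal 0.693 0.219 -0.687
  outer loop
   vertex 3.6 0.2 1.6
   vertex 2.2 4.0 1.4
   vertex 4.4 5.2 4.0
  endloop
 endfacet
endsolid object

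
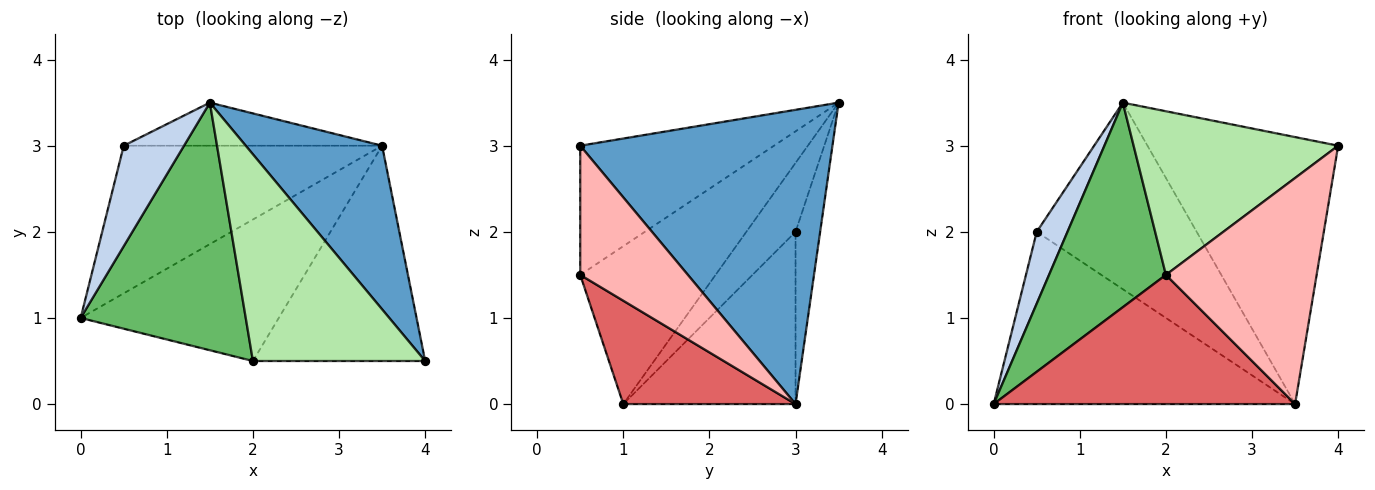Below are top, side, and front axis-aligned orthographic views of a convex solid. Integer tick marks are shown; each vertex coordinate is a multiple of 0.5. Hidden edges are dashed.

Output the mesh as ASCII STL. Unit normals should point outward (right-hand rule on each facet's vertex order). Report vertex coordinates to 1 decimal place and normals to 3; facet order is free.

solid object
 facet normal 0.748 0.566 0.347
  outer loop
   vertex 3.5 3.0 0.0
   vertex 1.5 3.5 3.5
   vertex 4.0 0.5 3.0
  endloop
 endfacet
 facet normal -0.681 -0.426 0.596
  outer loop
   vertex 0.5 3.0 2.0
   vertex 0.0 1.0 0.0
   vertex 1.5 3.5 3.5
  endloop
 endfacet
 facet normal -0.398 0.697 -0.597
  outer loop
   vertex 0.5 3.0 2.0
   vertex 3.5 3.0 0.0
   vertex 0.0 1.0 0.0
  endloop
 endfacet
 facet normal -0.148 0.964 -0.222
  outer loop
   vertex 0.5 3.0 2.0
   vertex 1.5 3.5 3.5
   vertex 3.5 3.0 0.0
  endloop
 endfacet
 facet normal -0.594 -0.513 0.620
  outer loop
   vertex 2.0 0.5 1.5
   vertex 1.5 3.5 3.5
   vertex 0.0 1.0 0.0
  endloop
 endfacet
 facet normal -0.507 -0.535 0.676
  outer loop
   vertex 2.0 0.5 1.5
   vertex 4.0 0.5 3.0
   vertex 1.5 3.5 3.5
  endloop
 endfacet
 facet normal 0.360 -0.629 -0.689
  outer loop
   vertex 2.0 0.5 1.5
   vertex 0.0 1.0 0.0
   vertex 3.5 3.0 0.0
  endloop
 endfacet
 facet normal 0.459 -0.643 -0.613
  outer loop
   vertex 2.0 0.5 1.5
   vertex 3.5 3.0 0.0
   vertex 4.0 0.5 3.0
  endloop
 endfacet
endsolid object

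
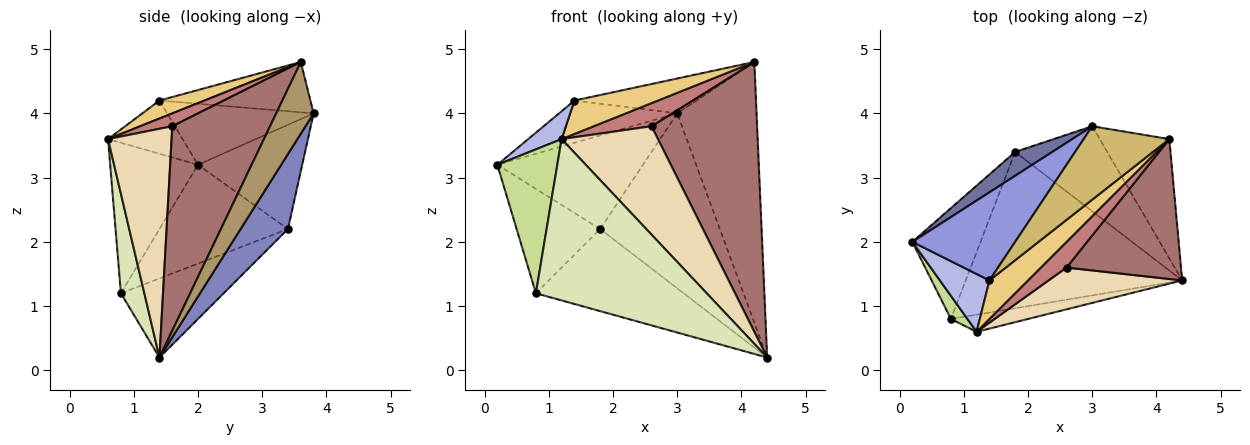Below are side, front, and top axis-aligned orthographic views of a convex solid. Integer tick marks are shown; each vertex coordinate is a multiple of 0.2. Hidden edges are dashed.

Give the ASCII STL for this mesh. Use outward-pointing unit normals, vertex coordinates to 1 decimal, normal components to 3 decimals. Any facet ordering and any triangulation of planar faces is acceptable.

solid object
 facet normal -0.570 0.796 0.203
  outer loop
   vertex 1.8 3.4 2.2
   vertex 0.2 2.0 3.2
   vertex 3.0 3.8 4.0
  endloop
 endfacet
 facet normal 0.335 0.847 -0.412
  outer loop
   vertex 1.8 3.4 2.2
   vertex 3.0 3.8 4.0
   vertex 4.4 1.4 0.2
  endloop
 endfacet
 facet normal -0.472 0.381 0.795
  outer loop
   vertex 1.4 1.4 4.2
   vertex 3.0 3.8 4.0
   vertex 0.2 2.0 3.2
  endloop
 endfacet
 facet normal -0.695 -0.312 0.647
  outer loop
   vertex 1.4 1.4 4.2
   vertex 0.2 2.0 3.2
   vertex 1.2 0.6 3.6
  endloop
 endfacet
 facet normal -0.726 0.472 -0.501
  outer loop
   vertex 0.8 0.8 1.2
   vertex 0.2 2.0 3.2
   vertex 1.8 3.4 2.2
  endloop
 endfacet
 facet normal -0.308 0.442 -0.842
  outer loop
   vertex 0.8 0.8 1.2
   vertex 1.8 3.4 2.2
   vertex 4.4 1.4 0.2
  endloop
 endfacet
 facet normal -0.822 -0.562 0.090
  outer loop
   vertex 0.8 0.8 1.2
   vertex 1.2 0.6 3.6
   vertex 0.2 2.0 3.2
  endloop
 endfacet
 facet normal 0.135 -0.985 -0.105
  outer loop
   vertex 0.8 0.8 1.2
   vertex 4.4 1.4 0.2
   vertex 1.2 0.6 3.6
  endloop
 endfacet
 facet normal 0.394 0.836 -0.382
  outer loop
   vertex 4.2 3.6 4.8
   vertex 4.4 1.4 0.2
   vertex 3.0 3.8 4.0
  endloop
 endfacet
 facet normal -0.469 0.379 0.798
  outer loop
   vertex 4.2 3.6 4.8
   vertex 3.0 3.8 4.0
   vertex 1.4 1.4 4.2
  endloop
 endfacet
 facet normal 0.333 -0.618 0.713
  outer loop
   vertex 4.2 3.6 4.8
   vertex 1.4 1.4 4.2
   vertex 1.2 0.6 3.6
  endloop
 endfacet
 facet normal 0.524 -0.795 0.306
  outer loop
   vertex 2.6 1.6 3.8
   vertex 1.2 0.6 3.6
   vertex 4.4 1.4 0.2
  endloop
 endfacet
 facet normal 0.635 -0.686 0.356
  outer loop
   vertex 2.6 1.6 3.8
   vertex 4.4 1.4 0.2
   vertex 4.2 3.6 4.8
  endloop
 endfacet
 facet normal 0.348 -0.627 0.697
  outer loop
   vertex 2.6 1.6 3.8
   vertex 4.2 3.6 4.8
   vertex 1.2 0.6 3.6
  endloop
 endfacet
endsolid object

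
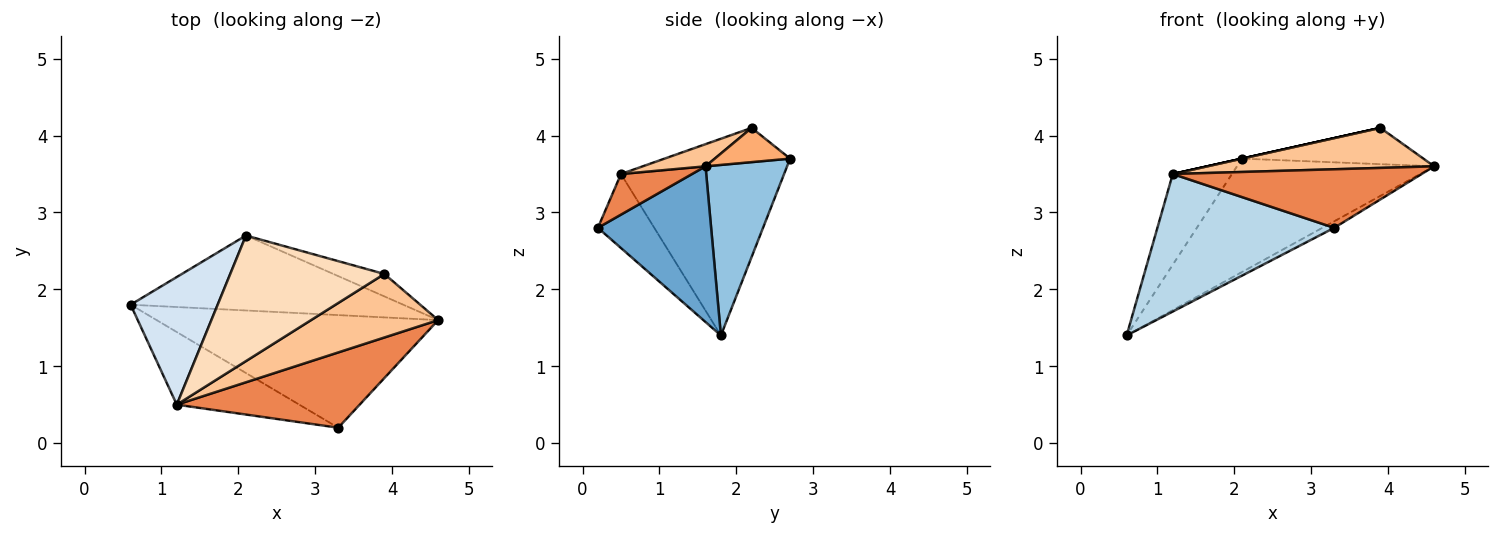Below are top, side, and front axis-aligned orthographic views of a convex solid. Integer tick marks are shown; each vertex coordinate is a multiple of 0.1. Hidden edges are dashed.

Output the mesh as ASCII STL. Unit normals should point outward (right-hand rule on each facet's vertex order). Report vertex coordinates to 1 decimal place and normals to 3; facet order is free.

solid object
 facet normal 0.483 0.051 -0.874
  outer loop
   vertex 3.3 0.2 2.8
   vertex 0.6 1.8 1.4
   vertex 4.6 1.6 3.6
  endloop
 endfacet
 facet normal 0.326 0.789 -0.521
  outer loop
   vertex 2.1 2.7 3.7
   vertex 4.6 1.6 3.6
   vertex 0.6 1.8 1.4
  endloop
 endfacet
 facet normal -0.271 -0.851 -0.449
  outer loop
   vertex 1.2 0.5 3.5
   vertex 0.6 1.8 1.4
   vertex 3.3 0.2 2.8
  endloop
 endfacet
 facet normal -0.848 0.307 0.432
  outer loop
   vertex 1.2 0.5 3.5
   vertex 2.1 2.7 3.7
   vertex 0.6 1.8 1.4
  endloop
 endfacet
 facet normal 0.173 -0.605 0.777
  outer loop
   vertex 1.2 0.5 3.5
   vertex 3.3 0.2 2.8
   vertex 4.6 1.6 3.6
  endloop
 endfacet
 facet normal 0.333 0.802 -0.496
  outer loop
   vertex 3.9 2.2 4.1
   vertex 4.6 1.6 3.6
   vertex 2.1 2.7 3.7
  endloop
 endfacet
 facet normal 0.146 -0.527 0.837
  outer loop
   vertex 3.9 2.2 4.1
   vertex 1.2 0.5 3.5
   vertex 4.6 1.6 3.6
  endloop
 endfacet
 facet normal -0.217 0.000 0.976
  outer loop
   vertex 3.9 2.2 4.1
   vertex 2.1 2.7 3.7
   vertex 1.2 0.5 3.5
  endloop
 endfacet
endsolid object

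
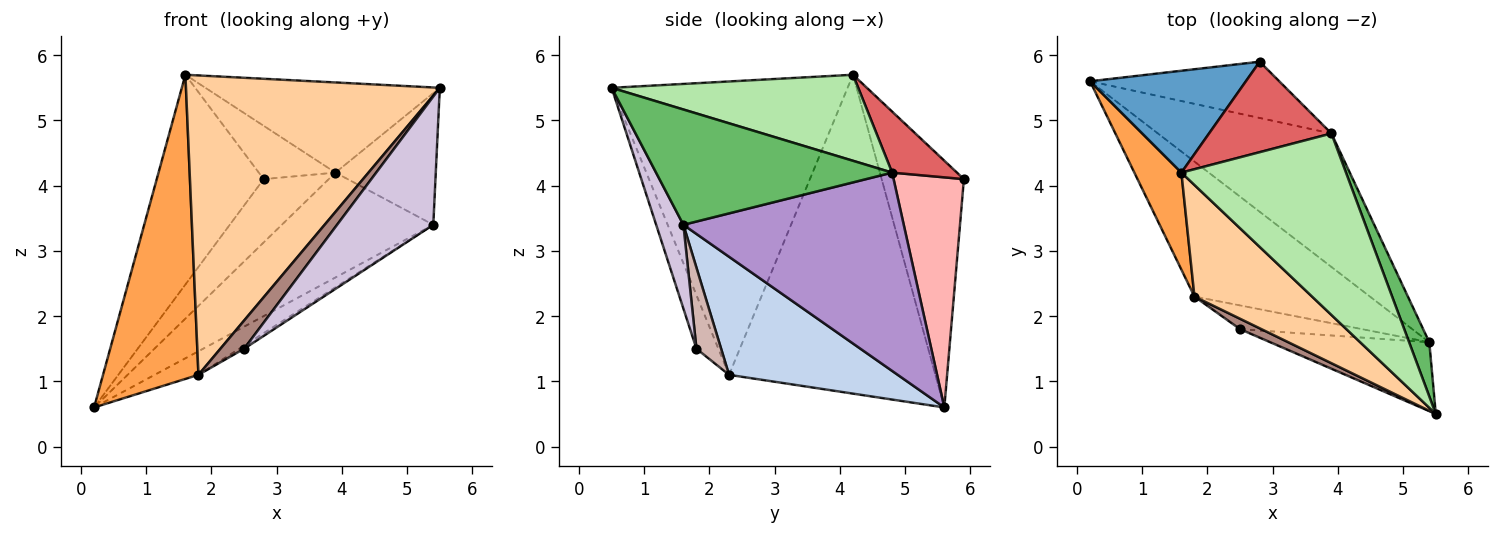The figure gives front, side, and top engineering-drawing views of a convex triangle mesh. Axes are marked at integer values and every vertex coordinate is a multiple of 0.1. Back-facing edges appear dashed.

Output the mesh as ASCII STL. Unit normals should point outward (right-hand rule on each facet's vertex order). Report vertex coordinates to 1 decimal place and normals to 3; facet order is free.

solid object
 facet normal -0.569 0.740 0.359
  outer loop
   vertex 1.6 4.2 5.7
   vertex 2.8 5.9 4.1
   vertex 0.2 5.6 0.6
  endloop
 endfacet
 facet normal 0.552 0.143 -0.821
  outer loop
   vertex 1.8 2.3 1.1
   vertex 0.2 5.6 0.6
   vertex 5.4 1.6 3.4
  endloop
 endfacet
 facet normal -0.900 -0.416 0.133
  outer loop
   vertex 1.8 2.3 1.1
   vertex 1.6 4.2 5.7
   vertex 0.2 5.6 0.6
  endloop
 endfacet
 facet normal -0.657 -0.707 0.263
  outer loop
   vertex 1.8 2.3 1.1
   vertex 5.5 0.5 5.5
   vertex 1.6 4.2 5.7
  endloop
 endfacet
 facet normal 0.909 0.386 0.159
  outer loop
   vertex 3.9 4.8 4.2
   vertex 5.5 0.5 5.5
   vertex 5.4 1.6 3.4
  endloop
 endfacet
 facet normal 0.424 0.403 0.811
  outer loop
   vertex 3.9 4.8 4.2
   vertex 1.6 4.2 5.7
   vertex 5.5 0.5 5.5
  endloop
 endfacet
 facet normal 0.395 0.467 0.792
  outer loop
   vertex 3.9 4.8 4.2
   vertex 2.8 5.9 4.1
   vertex 1.6 4.2 5.7
  endloop
 endfacet
 facet normal 0.628 0.581 -0.517
  outer loop
   vertex 3.9 4.8 4.2
   vertex 0.2 5.6 0.6
   vertex 2.8 5.9 4.1
  endloop
 endfacet
 facet normal 0.668 0.460 -0.585
  outer loop
   vertex 3.9 4.8 4.2
   vertex 5.4 1.6 3.4
   vertex 0.2 5.6 0.6
  endloop
 endfacet
 facet normal 0.242 -0.855 -0.459
  outer loop
   vertex 2.5 1.8 1.5
   vertex 5.4 1.6 3.4
   vertex 5.5 0.5 5.5
  endloop
 endfacet
 facet normal -0.655 -0.709 0.261
  outer loop
   vertex 2.5 1.8 1.5
   vertex 5.5 0.5 5.5
   vertex 1.8 2.3 1.1
  endloop
 endfacet
 facet normal 0.550 0.107 -0.828
  outer loop
   vertex 2.5 1.8 1.5
   vertex 1.8 2.3 1.1
   vertex 5.4 1.6 3.4
  endloop
 endfacet
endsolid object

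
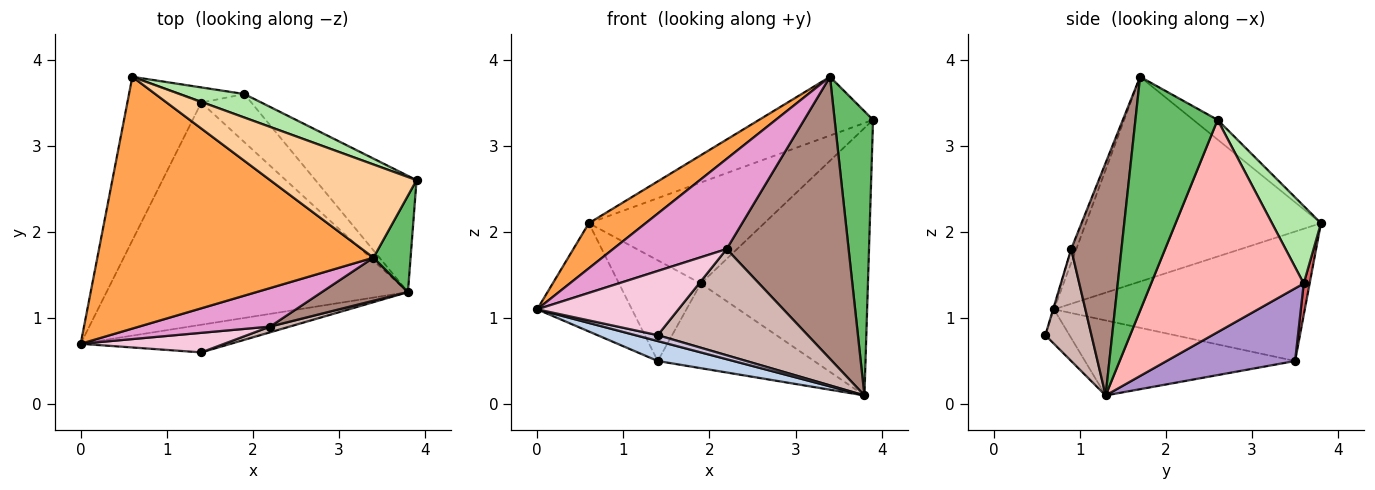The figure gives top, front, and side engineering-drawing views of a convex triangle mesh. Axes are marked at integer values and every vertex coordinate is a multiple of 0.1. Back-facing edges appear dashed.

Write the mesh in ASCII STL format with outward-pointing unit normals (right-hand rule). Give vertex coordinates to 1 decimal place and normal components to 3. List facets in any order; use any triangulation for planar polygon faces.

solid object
 facet normal -0.825 0.312 -0.471
  outer loop
   vertex 1.4 3.5 0.5
   vertex 0.0 0.7 1.1
   vertex 0.6 3.8 2.1
  endloop
 endfacet
 facet normal -0.241 -0.087 -0.967
  outer loop
   vertex 1.4 3.5 0.5
   vertex 3.8 1.3 0.1
   vertex 0.0 0.7 1.1
  endloop
 endfacet
 facet normal -0.590 -0.142 0.795
  outer loop
   vertex 3.4 1.7 3.8
   vertex 0.6 3.8 2.1
   vertex 0.0 0.7 1.1
  endloop
 endfacet
 facet normal -0.113 0.530 0.841
  outer loop
   vertex 3.4 1.7 3.8
   vertex 3.9 2.6 3.3
   vertex 0.6 3.8 2.1
  endloop
 endfacet
 facet normal 0.897 -0.419 0.142
  outer loop
   vertex 3.4 1.7 3.8
   vertex 3.8 1.3 0.1
   vertex 3.9 2.6 3.3
  endloop
 endfacet
 facet normal 0.262 0.940 0.219
  outer loop
   vertex 1.9 3.6 1.4
   vertex 0.6 3.8 2.1
   vertex 3.9 2.6 3.3
  endloop
 endfacet
 facet normal 0.071 0.986 -0.149
  outer loop
   vertex 1.9 3.6 1.4
   vertex 1.4 3.5 0.5
   vertex 0.6 3.8 2.1
  endloop
 endfacet
 facet normal 0.642 0.703 -0.306
  outer loop
   vertex 1.9 3.6 1.4
   vertex 3.9 2.6 3.3
   vertex 3.8 1.3 0.1
  endloop
 endfacet
 facet normal 0.582 0.707 -0.402
  outer loop
   vertex 1.9 3.6 1.4
   vertex 3.8 1.3 0.1
   vertex 1.4 3.5 0.5
  endloop
 endfacet
 facet normal -0.219 -0.203 -0.954
  outer loop
   vertex 1.4 0.6 0.8
   vertex 0.0 0.7 1.1
   vertex 3.8 1.3 0.1
  endloop
 endfacet
 facet normal 0.377 -0.915 0.140
  outer loop
   vertex 2.2 0.9 1.8
   vertex 3.8 1.3 0.1
   vertex 3.4 1.7 3.8
  endloop
 endfacet
 facet normal 0.293 -0.955 0.052
  outer loop
   vertex 2.2 0.9 1.8
   vertex 1.4 0.6 0.8
   vertex 3.8 1.3 0.1
  endloop
 endfacet
 facet normal -0.041 -0.919 0.392
  outer loop
   vertex 2.2 0.9 1.8
   vertex 3.4 1.7 3.8
   vertex 0.0 0.7 1.1
  endloop
 endfacet
 facet normal -0.006 -0.957 0.292
  outer loop
   vertex 2.2 0.9 1.8
   vertex 0.0 0.7 1.1
   vertex 1.4 0.6 0.8
  endloop
 endfacet
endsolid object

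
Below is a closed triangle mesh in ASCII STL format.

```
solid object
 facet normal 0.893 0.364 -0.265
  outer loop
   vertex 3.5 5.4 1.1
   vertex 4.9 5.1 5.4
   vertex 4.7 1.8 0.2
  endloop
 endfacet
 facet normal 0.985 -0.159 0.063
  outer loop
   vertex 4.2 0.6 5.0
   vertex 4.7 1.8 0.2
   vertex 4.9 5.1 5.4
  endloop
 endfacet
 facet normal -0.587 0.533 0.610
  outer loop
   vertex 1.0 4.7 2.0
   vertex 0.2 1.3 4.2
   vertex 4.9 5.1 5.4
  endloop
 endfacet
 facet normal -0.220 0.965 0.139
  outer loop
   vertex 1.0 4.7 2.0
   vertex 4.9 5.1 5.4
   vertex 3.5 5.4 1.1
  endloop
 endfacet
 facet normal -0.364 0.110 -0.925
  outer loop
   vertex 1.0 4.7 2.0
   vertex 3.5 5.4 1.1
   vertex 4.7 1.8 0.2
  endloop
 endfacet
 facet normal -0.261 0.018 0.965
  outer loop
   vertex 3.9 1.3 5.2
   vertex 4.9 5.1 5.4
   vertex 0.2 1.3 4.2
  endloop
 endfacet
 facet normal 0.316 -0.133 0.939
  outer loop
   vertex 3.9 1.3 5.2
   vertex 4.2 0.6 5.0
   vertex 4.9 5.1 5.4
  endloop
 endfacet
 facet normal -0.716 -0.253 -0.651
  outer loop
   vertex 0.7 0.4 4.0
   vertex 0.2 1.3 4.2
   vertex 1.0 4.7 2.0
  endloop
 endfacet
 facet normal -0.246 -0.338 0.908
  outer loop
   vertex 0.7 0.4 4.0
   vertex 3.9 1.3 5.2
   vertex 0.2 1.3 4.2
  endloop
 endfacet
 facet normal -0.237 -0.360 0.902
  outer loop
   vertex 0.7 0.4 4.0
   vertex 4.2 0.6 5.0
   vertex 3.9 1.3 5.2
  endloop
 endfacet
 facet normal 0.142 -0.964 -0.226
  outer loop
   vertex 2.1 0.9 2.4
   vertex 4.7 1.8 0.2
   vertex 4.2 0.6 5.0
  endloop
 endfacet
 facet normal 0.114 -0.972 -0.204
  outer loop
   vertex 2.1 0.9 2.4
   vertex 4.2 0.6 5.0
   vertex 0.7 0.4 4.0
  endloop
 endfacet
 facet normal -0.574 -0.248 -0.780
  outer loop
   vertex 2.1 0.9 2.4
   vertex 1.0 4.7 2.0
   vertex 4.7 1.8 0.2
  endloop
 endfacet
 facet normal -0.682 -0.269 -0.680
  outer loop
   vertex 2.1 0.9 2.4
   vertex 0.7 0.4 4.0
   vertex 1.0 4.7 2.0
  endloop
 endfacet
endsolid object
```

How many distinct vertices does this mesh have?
9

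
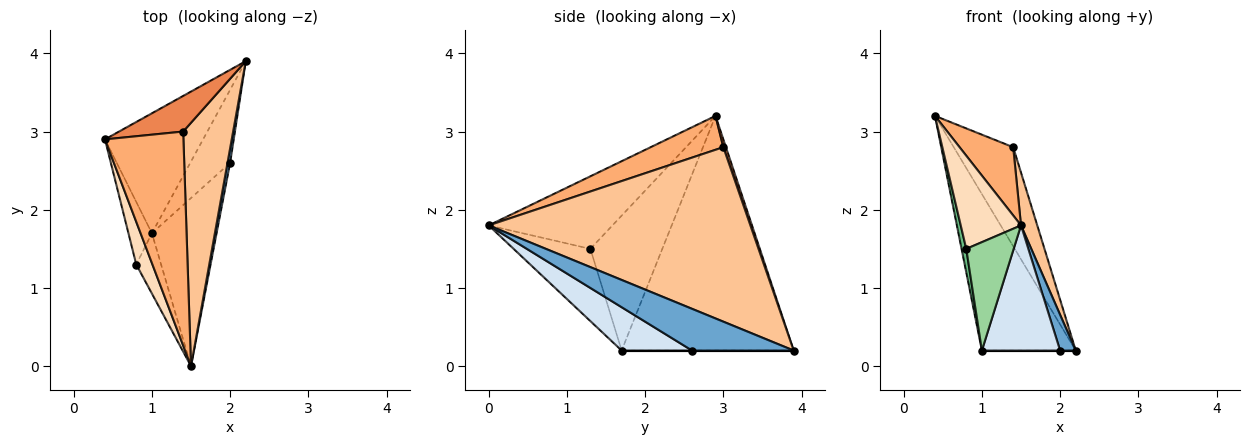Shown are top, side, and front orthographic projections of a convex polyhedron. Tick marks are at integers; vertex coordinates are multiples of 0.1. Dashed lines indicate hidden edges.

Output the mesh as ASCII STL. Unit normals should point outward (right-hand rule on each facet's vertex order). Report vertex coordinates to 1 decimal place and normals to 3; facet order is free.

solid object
 facet normal 0.986 -0.152 0.062
  outer loop
   vertex 2.0 2.6 0.2
   vertex 2.2 3.9 0.2
   vertex 1.5 0.0 1.8
  endloop
 endfacet
 facet normal -0.824 0.450 -0.345
  outer loop
   vertex 1.0 1.7 0.2
   vertex 0.4 2.9 3.2
   vertex 2.2 3.9 0.2
  endloop
 endfacet
 facet normal 0.000 0.000 -1.000
  outer loop
   vertex 1.0 1.7 0.2
   vertex 2.2 3.9 0.2
   vertex 2.0 2.6 0.2
  endloop
 endfacet
 facet normal 0.473 -0.526 -0.707
  outer loop
   vertex 1.0 1.7 0.2
   vertex 2.0 2.6 0.2
   vertex 1.5 0.0 1.8
  endloop
 endfacet
 facet normal 0.041 0.940 0.338
  outer loop
   vertex 1.4 3.0 2.8
   vertex 2.2 3.9 0.2
   vertex 0.4 2.9 3.2
  endloop
 endfacet
 facet normal 0.381 -0.281 0.881
  outer loop
   vertex 1.4 3.0 2.8
   vertex 0.4 2.9 3.2
   vertex 1.5 0.0 1.8
  endloop
 endfacet
 facet normal 0.960 -0.060 0.275
  outer loop
   vertex 1.4 3.0 2.8
   vertex 1.5 0.0 1.8
   vertex 2.2 3.9 0.2
  endloop
 endfacet
 facet normal -0.882 -0.429 0.197
  outer loop
   vertex 0.8 1.3 1.5
   vertex 1.5 0.0 1.8
   vertex 0.4 2.9 3.2
  endloop
 endfacet
 facet normal -0.983 -0.064 -0.171
  outer loop
   vertex 0.8 1.3 1.5
   vertex 0.4 2.9 3.2
   vertex 1.0 1.7 0.2
  endloop
 endfacet
 facet normal -0.816 -0.504 -0.281
  outer loop
   vertex 0.8 1.3 1.5
   vertex 1.0 1.7 0.2
   vertex 1.5 0.0 1.8
  endloop
 endfacet
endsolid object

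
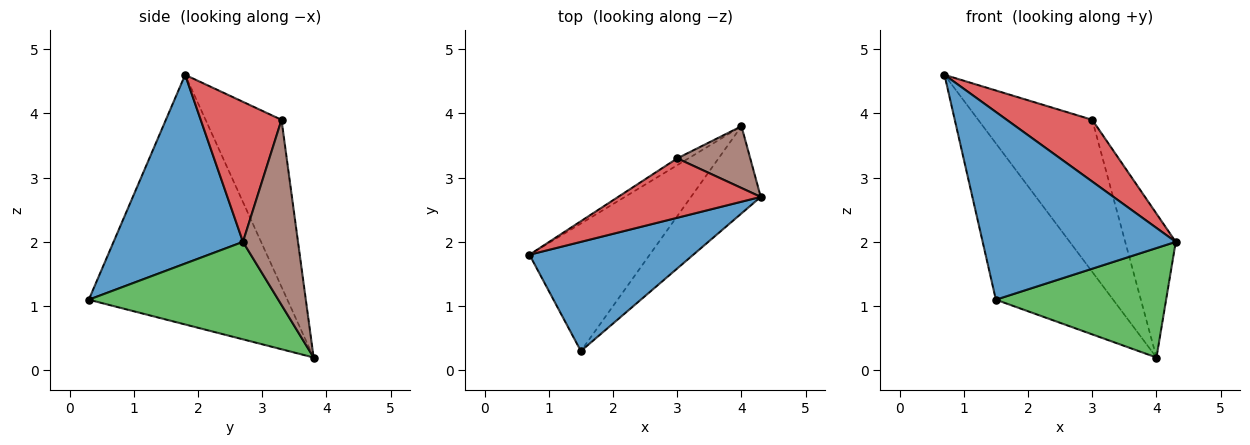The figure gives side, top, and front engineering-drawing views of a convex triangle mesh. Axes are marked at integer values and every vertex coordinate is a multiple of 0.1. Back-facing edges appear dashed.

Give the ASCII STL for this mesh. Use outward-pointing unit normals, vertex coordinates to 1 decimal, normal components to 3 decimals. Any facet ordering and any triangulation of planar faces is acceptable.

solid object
 facet normal 0.501 -0.748 0.435
  outer loop
   vertex 1.5 0.3 1.1
   vertex 4.3 2.7 2.0
   vertex 0.7 1.8 4.6
  endloop
 endfacet
 facet normal -0.795 0.470 -0.383
  outer loop
   vertex 4.0 3.8 0.2
   vertex 1.5 0.3 1.1
   vertex 0.7 1.8 4.6
  endloop
 endfacet
 facet normal 0.657 -0.590 -0.470
  outer loop
   vertex 4.0 3.8 0.2
   vertex 4.3 2.7 2.0
   vertex 1.5 0.3 1.1
  endloop
 endfacet
 facet normal 0.563 -0.596 0.573
  outer loop
   vertex 3.0 3.3 3.9
   vertex 0.7 1.8 4.6
   vertex 4.3 2.7 2.0
  endloop
 endfacet
 facet normal -0.554 0.832 -0.037
  outer loop
   vertex 3.0 3.3 3.9
   vertex 4.0 3.8 0.2
   vertex 0.7 1.8 4.6
  endloop
 endfacet
 facet normal 0.707 0.649 0.279
  outer loop
   vertex 3.0 3.3 3.9
   vertex 4.3 2.7 2.0
   vertex 4.0 3.8 0.2
  endloop
 endfacet
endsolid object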